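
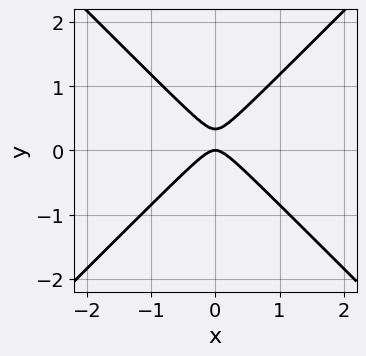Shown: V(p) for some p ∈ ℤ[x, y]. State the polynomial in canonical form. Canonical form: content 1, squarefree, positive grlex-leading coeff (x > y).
3*x^2 - 3*y^2 + y

(a) Degree: a generic line meets the curve in up to 2 points, so deg p = 2.
(b) Symmetries: mirror symmetry x ↦ −x ⇒ only even powers of x.
(c) From the axis intercepts and sections: it crosses the x-axis at the gridline x = 0; one y-axis crossing is at y = 0.
(d) These observations pin down the coefficients.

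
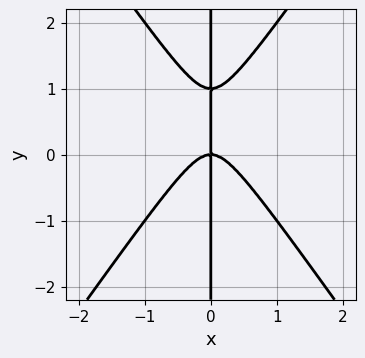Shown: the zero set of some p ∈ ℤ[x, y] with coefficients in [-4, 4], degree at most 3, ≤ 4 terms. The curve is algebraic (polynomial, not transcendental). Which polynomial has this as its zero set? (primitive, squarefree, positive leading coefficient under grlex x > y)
2*x^3 - x*y^2 + x*y

(a) Degree: the shape is more complex than any degree-2 curve, so deg p = 3.
(b) Against the integer gridlines: it crosses the x-axis at the gridline x = 0; the visible y-axis segment lies entirely on the curve.
(c) The integer polynomial consistent with all of this is the stated p.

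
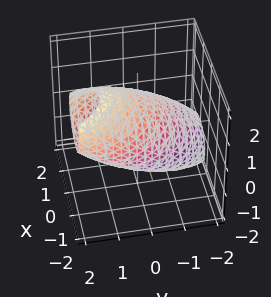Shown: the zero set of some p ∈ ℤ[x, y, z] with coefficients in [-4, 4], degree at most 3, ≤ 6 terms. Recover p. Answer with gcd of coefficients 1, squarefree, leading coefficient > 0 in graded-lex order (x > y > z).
2*x^2 + 2*x*y + 2*y^2 - 3*y*z + 2*z^2 - 3

(a) The degree is 2 — the shape is more complex than any degree-1 surface.
(b) Matching integer coefficients to the picture gives p.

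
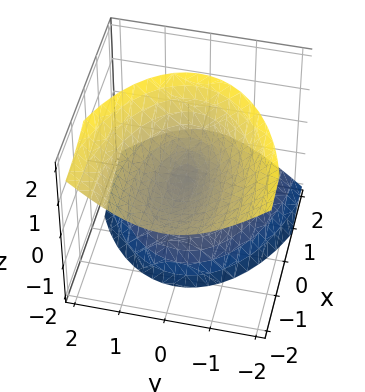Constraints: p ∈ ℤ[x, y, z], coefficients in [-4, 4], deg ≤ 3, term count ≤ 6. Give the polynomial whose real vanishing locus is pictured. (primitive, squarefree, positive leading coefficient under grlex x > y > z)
I count 2 distinct pieces. Treating them together as one polynomial.
deg p = 2. A generic line meets the surface in up to 2 points.
Reading off the gridlines: one x-axis crossing is at x = 0; one y-axis crossing is at y = 0; one z-axis crossing is at z = 0.
Together with the visible shape, these determine p as stated.

x^2 + 3*x*z + 3*y^2 - 2*z^2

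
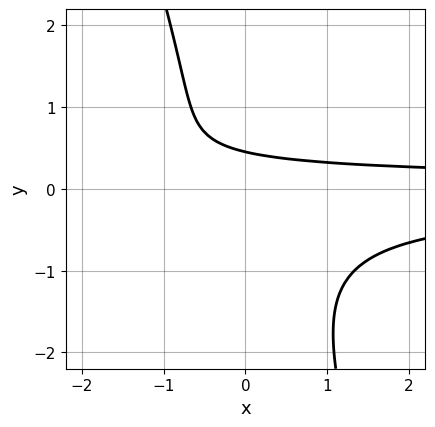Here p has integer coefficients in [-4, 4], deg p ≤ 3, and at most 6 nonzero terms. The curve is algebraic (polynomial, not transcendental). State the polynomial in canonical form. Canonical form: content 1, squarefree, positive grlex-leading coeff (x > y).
3*x*y^2 + y^3 + 2*y - 1

(a) The degree is 3 — a generic line meets the curve in up to 3 points.
(b) Reading off the gridlines: the curve avoids every integer x-axis point in the box.
(c) Assembling these constraints gives the stated polynomial.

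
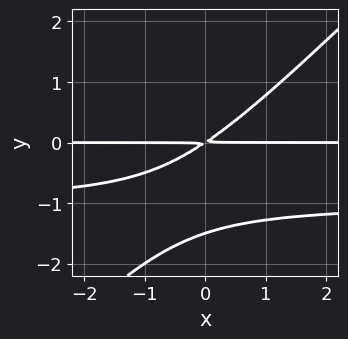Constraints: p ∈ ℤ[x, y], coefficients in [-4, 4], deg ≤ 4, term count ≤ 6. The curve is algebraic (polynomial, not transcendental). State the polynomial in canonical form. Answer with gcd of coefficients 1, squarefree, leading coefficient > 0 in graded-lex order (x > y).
First, the degree is 3 — a generic line meets the curve in up to 3 points.
Then, from the axis intercepts and sections: the visible x-axis segment lies entirely on the curve.
Finally, these observations pin down the coefficients.

2*x*y^2 - 2*y^3 + 2*x*y - 3*y^2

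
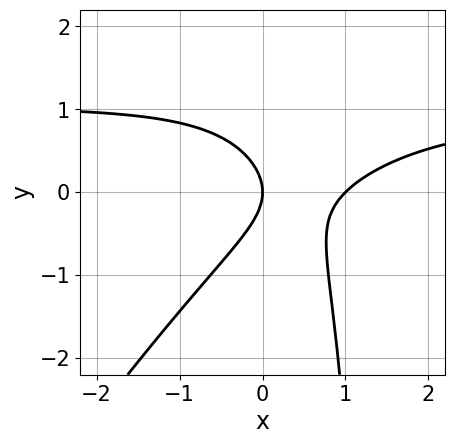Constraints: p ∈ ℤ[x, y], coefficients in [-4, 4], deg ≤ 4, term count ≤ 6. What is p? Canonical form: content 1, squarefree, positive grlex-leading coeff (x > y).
Degree: no degree-2 curve has this shape, so deg p = 3.
Against the integer gridlines: it meets the y-axis at y = 0 (among the integer gridlines); the x-axis gridline crossings are at x ∈ {0, 1}.
These observations pin down the coefficients.

3*x^2*y - 2*x*y^2 - 3*x^2 + 3*y^2 + 3*x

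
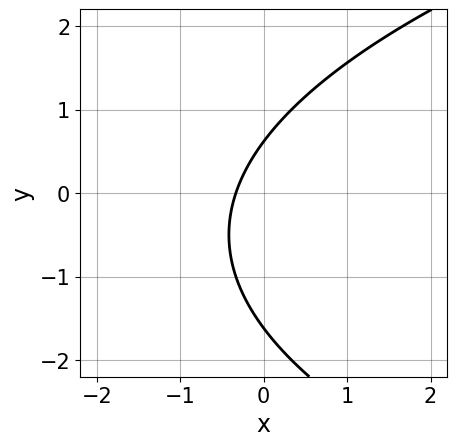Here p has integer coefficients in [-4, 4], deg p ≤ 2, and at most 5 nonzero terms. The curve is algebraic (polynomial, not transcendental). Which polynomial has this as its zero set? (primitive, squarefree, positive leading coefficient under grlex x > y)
First, degree: a generic line meets the curve in up to 2 points, so deg p = 2.
Finally, the integer polynomial consistent with all of this is the stated p.

y^2 - 3*x + y - 1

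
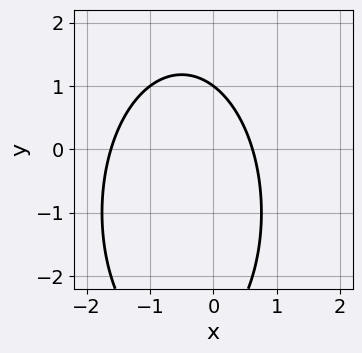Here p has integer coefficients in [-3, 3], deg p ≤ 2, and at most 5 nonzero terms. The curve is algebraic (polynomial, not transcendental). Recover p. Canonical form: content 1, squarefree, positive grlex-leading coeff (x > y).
3*x^2 + y^2 + 3*x + 2*y - 3

1. deg p = 2. The shape is more complex than any degree-1 curve.
2. Checking where it meets the axes: it crosses the y-axis at the gridline y = 1.
3. Putting this together gives p.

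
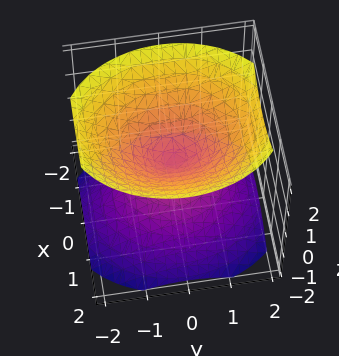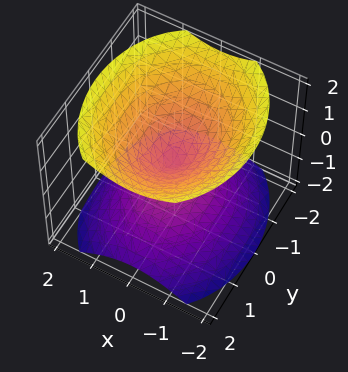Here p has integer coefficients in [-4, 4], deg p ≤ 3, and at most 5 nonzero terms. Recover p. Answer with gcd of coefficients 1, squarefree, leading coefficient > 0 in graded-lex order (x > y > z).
3*x^2 + 2*y^2 - 3*z^2

I count 2 distinct pieces. Treating them together as one polynomial.
Degree: a double cone through the origin; a quadric, so deg p = 2.
Symmetries: mirror symmetry x ↦ −x ⇒ only even powers of x; the z ↦ −z reflection is a symmetry, so z appears only in even powers; the y ↦ −y reflection is a symmetry, so y appears only in even powers.
From the visible intercepts: one z-axis crossing is at z = 0; one x-axis crossing is at x = 0; it crosses the y-axis at the gridline y = 0.
Solving for integer coefficients yields p as stated.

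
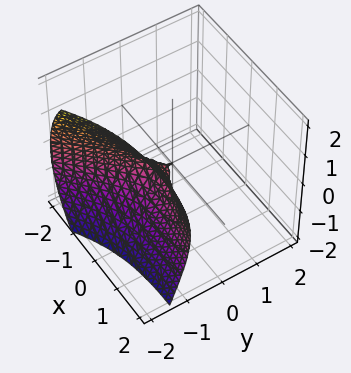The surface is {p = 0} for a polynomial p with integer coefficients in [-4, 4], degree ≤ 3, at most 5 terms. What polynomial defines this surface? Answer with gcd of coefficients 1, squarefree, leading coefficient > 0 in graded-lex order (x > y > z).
1. deg p = 3.
2. From the visible intercepts: it crosses the y-axis at the gridline y = 0; it meets the z-axis at z = 0 (among the integer gridlines).
3. Solving for integer coefficients yields p as stated.

2*x*y^2 - 2*y^3 - x^2 - 2*z^2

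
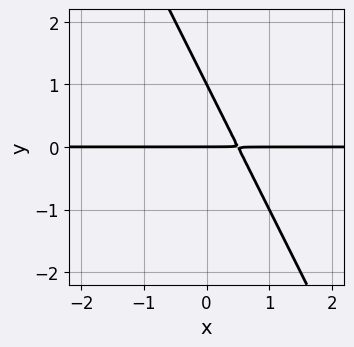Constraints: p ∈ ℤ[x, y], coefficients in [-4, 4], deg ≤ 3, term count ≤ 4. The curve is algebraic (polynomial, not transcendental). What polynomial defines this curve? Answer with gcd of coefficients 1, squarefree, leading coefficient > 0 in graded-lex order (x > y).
deg p = 2. A generic line meets the curve in up to 2 points.
From the visible intercepts: the y-axis gridline crossings are at y ∈ {0, 1}; the visible x-axis segment lies entirely on the curve.
These observations pin down the coefficients.

2*x*y + y^2 - y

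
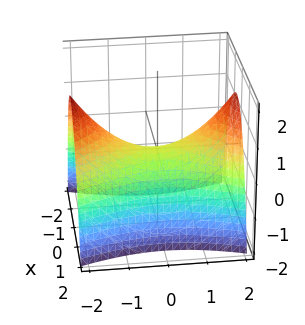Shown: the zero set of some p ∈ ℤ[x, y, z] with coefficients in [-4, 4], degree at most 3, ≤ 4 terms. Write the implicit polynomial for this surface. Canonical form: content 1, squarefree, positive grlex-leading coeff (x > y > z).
3*x^2 - y^2 + 3*z

The degree is 2 — a saddle surface; a quadric.
Symmetries: mirror symmetry y ↦ −y ⇒ only even powers of y; it's symmetric under x → −x, forcing even powers of x.
Observable constraints: it crosses the x-axis at the gridline x = 0; it crosses the y-axis at the gridline y = 0; it crosses the z-axis at the gridline z = 0.
These observations pin down the coefficients.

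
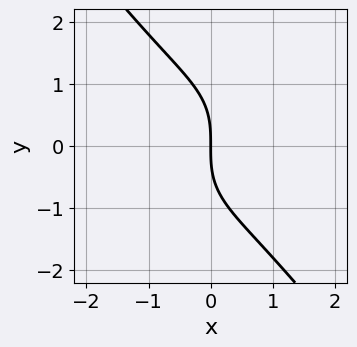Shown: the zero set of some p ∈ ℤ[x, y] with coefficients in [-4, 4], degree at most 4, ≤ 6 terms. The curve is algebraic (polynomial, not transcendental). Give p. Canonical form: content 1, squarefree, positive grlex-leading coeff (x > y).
x^3 - x^2*y + y^3 + 3*x

1. deg p = 3.
2. Observable constraints: it meets the y-axis at y = 0 (among the integer gridlines); it crosses the x-axis at the gridline x = 0.
3. The integer polynomial consistent with all of this is the stated p.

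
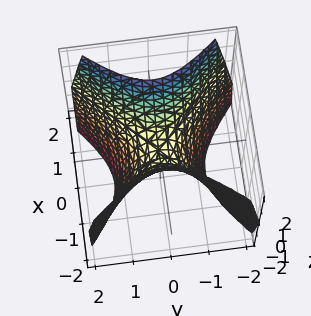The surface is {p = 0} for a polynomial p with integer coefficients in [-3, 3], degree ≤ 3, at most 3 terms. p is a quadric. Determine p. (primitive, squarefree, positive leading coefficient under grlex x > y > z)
3*x^2 - 3*y^2 - 2*z

First, deg p = 2. A hyperbolic paraboloid; a quadric.
Then, symmetries: mirror symmetry y ↦ −y ⇒ only even powers of y; it's symmetric under x → −x, forcing even powers of x.
Then, from the axis intercepts and sections: it meets the y-axis at y = 0 (among the integer gridlines); it crosses the z-axis at the gridline z = 0; it crosses the x-axis at the gridline x = 0.
Finally, the integer polynomial consistent with all of this is the stated p.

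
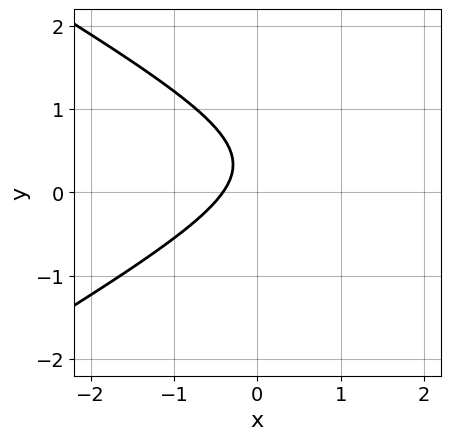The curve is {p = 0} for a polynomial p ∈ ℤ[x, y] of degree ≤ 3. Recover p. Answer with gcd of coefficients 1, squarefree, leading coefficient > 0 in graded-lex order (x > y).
x^2 - 3*y^2 - 2*x + 2*y - 1

1. deg p = 2. No degree-1 curve has this shape.
2. Checking where it meets the axes: no y-intercept at any integer in the box.
3. These observations pin down the coefficients.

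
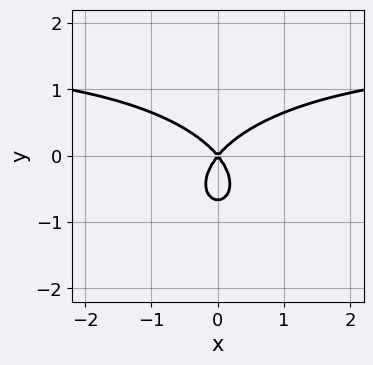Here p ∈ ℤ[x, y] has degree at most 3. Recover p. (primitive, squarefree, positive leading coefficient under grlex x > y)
1. deg p = 3. The shape is more complex than any degree-2 curve.
2. Symmetries: it's symmetric under x → −x, forcing even powers of x.
3. Observable constraints: it crosses the y-axis at the gridline y = 0; one x-axis crossing is at x = 0.
4. Solving for integer coefficients yields p as stated.

2*x^2*y + 3*y^3 - 3*x^2 + 2*y^2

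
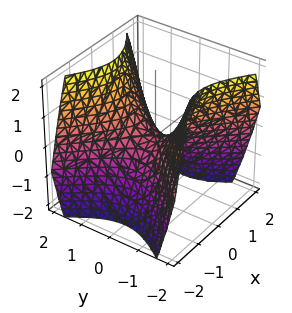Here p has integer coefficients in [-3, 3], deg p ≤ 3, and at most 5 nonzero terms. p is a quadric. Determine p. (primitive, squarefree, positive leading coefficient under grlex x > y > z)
First, deg p = 2.
Then, symmetries: it's symmetric under x → −x, forcing even powers of x; it's symmetric under y → −y, forcing even powers of y.
Next, checking where it meets the axes: it meets the y-axis at y = 0 (among the integer gridlines); it meets the z-axis at z = 0 (among the integer gridlines); it meets the x-axis at x = 0 (among the integer gridlines).
Finally, these observations pin down the coefficients.

x^2 - y^2 + z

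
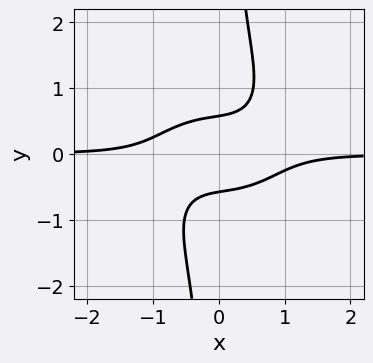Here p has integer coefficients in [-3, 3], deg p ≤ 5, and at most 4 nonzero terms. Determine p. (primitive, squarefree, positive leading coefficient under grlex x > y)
1. Degree: the shape is more complex than any degree-3 curve, so deg p = 4.
2. From the visible intercepts: it misses every integer gridline on the x-axis.
3. Together with the visible shape, these determine p as stated.

3*x^3*y + 3*x*y^3 - 3*y^2 + 1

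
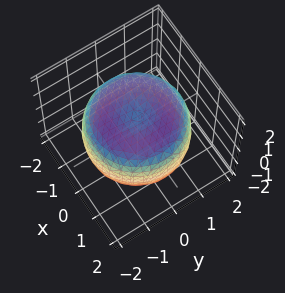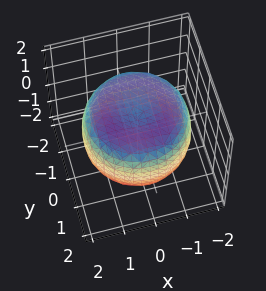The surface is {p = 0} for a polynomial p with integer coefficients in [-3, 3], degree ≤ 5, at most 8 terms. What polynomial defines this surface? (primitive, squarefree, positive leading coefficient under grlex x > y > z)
Degree: the shape is more complex than any degree-3 surface, so deg p = 4.
Symmetries: rotational symmetry about the z-axis ⇒ p depends on x, y only through x² + y².
Reading off the gridlines: a circular section at z = 1 has radius between 1 and 2; the z-axis gridline crossings are at z ∈ {-1, 1}.
Together with the visible shape, these determine p as stated.

x^4 + 2*x^2*y^2 + y^4 - 2*x^2 - 2*y^2 + 2*z^2 - 2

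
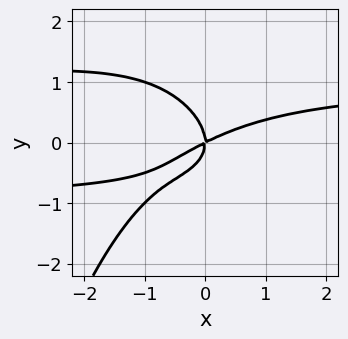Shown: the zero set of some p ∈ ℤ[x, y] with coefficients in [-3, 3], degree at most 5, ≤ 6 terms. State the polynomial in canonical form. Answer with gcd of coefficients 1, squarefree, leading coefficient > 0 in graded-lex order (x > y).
1. Degree: no degree-3 curve has this shape, so deg p = 4.
2. From the visible intercepts: it crosses the x-axis at the gridline x = 0; it meets the y-axis at y = 0 (among the integer gridlines).
3. Matching integer coefficients to the picture gives p.

x^2*y^2 + 2*y^3 - x^2 + 2*x*y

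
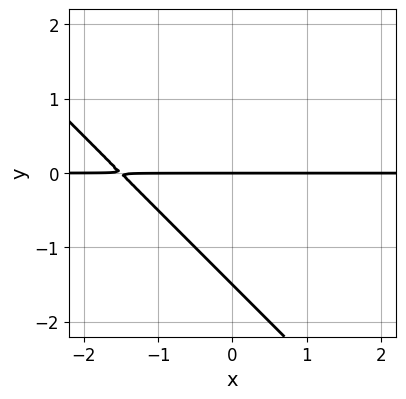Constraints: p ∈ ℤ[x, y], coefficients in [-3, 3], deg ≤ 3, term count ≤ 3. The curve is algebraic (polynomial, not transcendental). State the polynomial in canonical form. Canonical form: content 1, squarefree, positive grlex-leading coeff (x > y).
2*x*y + 2*y^2 + 3*y

Degree: no degree-1 curve has this shape, so deg p = 2.
Against the integer gridlines: one y-axis crossing is at y = 0; the visible x-axis segment lies entirely on the curve.
Putting this together gives p.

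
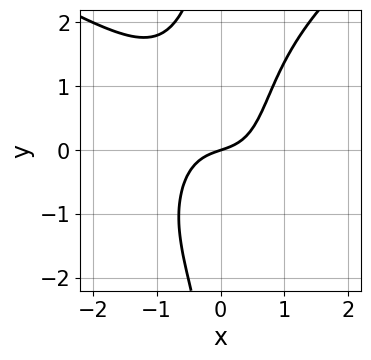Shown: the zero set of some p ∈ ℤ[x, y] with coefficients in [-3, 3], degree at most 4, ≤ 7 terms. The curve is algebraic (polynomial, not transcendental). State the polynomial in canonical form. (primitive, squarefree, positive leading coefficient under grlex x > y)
x*y^3 - 3*x^3 - 2*x^2*y - x + 3*y

deg p = 4. No degree-3 curve has this shape.
Checking where it meets the axes: it crosses the y-axis at the gridline y = 0; it meets the x-axis at x = 0 (among the integer gridlines).
These observations pin down the coefficients.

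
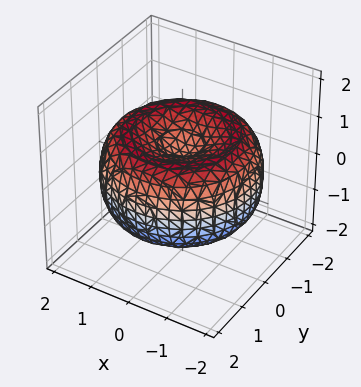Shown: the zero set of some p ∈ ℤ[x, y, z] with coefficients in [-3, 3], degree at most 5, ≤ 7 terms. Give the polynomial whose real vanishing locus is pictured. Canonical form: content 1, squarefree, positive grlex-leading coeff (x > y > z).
x^4 + 2*x^2*y^2 + y^4 - 3*x^2 - 3*y^2 + 3*z^2 - 1

(a) Degree: a generic line meets the surface in up to 4 points, so deg p = 4.
(b) Symmetry: the z-axis is an axis of rotation, so x and y enter only as x² + y².
(c) Reading off the gridlines: a circular section at z = 1 has radius exactly 1.
(d) Putting this together gives p.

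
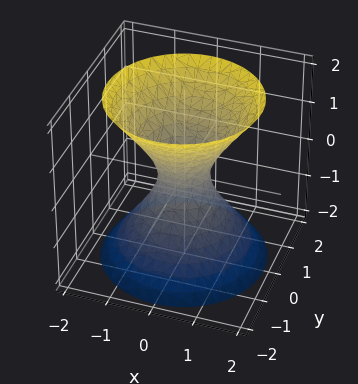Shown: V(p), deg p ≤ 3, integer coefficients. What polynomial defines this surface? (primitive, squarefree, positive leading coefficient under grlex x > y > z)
First, the degree is 2 — one connected sheet with a waist; a quadric.
Then, symmetries: every cross-section ⟂ z is a circle, so x, y appear only via x² + y²; it's symmetric under z → −z, forcing even powers of z.
Next, observable constraints: a circular section at z = -1 has radius exactly 1; it misses every integer gridline on the z-axis.
Finally, the integer polynomial consistent with all of this is the stated p.

3*x^2 + 3*y^2 - 2*z^2 - 1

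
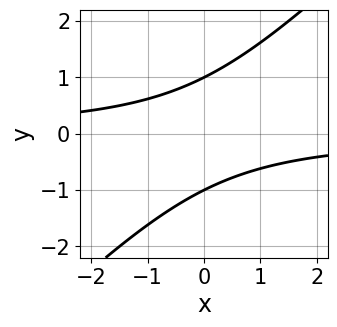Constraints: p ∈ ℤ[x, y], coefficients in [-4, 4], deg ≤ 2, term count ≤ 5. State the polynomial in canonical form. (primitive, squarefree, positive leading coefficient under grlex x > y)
x*y - y^2 + 1

First, degree: a generic line meets the curve in up to 2 points, so deg p = 2.
Then, reading off the gridlines: it misses every integer gridline on the x-axis; among the integer gridlines, it crosses the y-axis at y ∈ {-1, 1}.
Finally, fitting integer coefficients to these (and the overall shape) gives p.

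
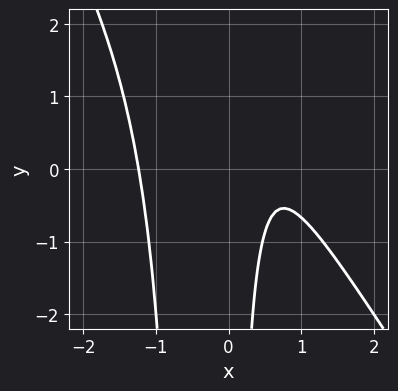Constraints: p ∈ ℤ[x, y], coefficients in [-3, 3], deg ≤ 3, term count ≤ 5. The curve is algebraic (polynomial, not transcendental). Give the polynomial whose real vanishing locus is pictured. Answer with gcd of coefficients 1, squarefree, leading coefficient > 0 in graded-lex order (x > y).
Degree: a generic line meets the curve in up to 3 points, so deg p = 3.
Reading off the gridlines: no y-intercept at any integer in the box.
Assembling these constraints gives the stated polynomial.

3*x^3 + 2*x^2*y + x*y - 3*x + 2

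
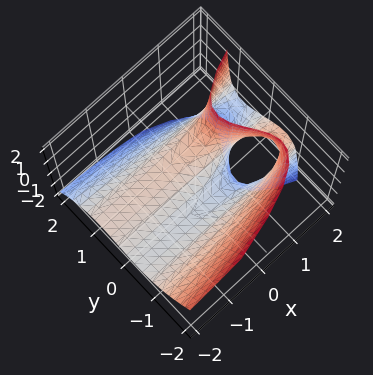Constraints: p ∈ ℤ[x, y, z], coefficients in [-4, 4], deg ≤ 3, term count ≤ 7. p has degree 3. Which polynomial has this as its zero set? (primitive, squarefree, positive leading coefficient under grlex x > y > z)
2*y^3 + y^2*z - 2*x*z - 2*y + 2*z

(a) deg p = 3. No degree-2 surface has this shape.
(b) Observable constraints: every point of the x-axis in the box is on the surface; the y-axis gridline crossings are at y ∈ {-1, 0, 1}.
(c) Assembling these constraints gives the stated polynomial.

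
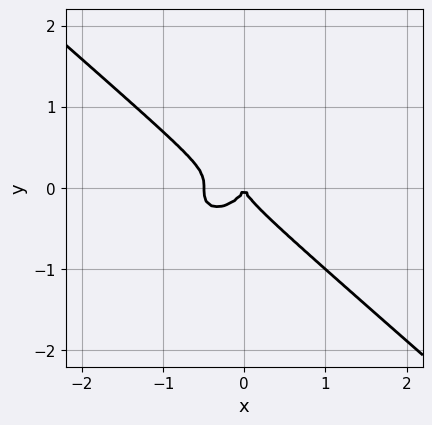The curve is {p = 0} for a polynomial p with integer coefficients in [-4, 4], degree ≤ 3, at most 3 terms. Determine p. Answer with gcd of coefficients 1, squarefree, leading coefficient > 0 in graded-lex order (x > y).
First, deg p = 3. The shape is more complex than any degree-2 curve.
Then, checking where it meets the axes: one x-axis crossing is at x = 0; it meets the y-axis at y = 0 (among the integer gridlines).
Finally, the integer polynomial consistent with all of this is the stated p.

2*x^3 + 3*y^3 + x^2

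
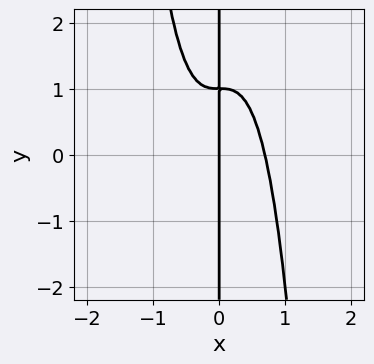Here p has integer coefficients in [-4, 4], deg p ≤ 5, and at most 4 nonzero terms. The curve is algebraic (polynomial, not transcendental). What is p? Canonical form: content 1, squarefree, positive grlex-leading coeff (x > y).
1. The degree is 4 — the shape is more complex than any degree-3 curve.
2. From the visible intercepts: one x-axis crossing is at x = 0; the visible y-axis segment lies entirely on the curve.
3. Fitting integer coefficients to these (and the overall shape) gives p.

3*x^4 + x*y - x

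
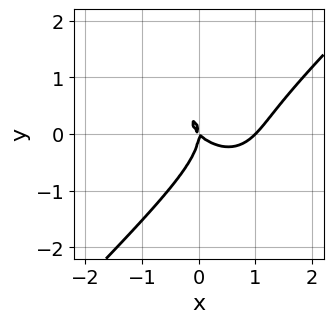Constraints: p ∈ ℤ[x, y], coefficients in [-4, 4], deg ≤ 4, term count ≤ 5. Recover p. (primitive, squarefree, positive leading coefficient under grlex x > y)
1. Degree: the shape is more complex than any degree-2 curve, so deg p = 3.
2. From the axis intercepts and sections: it crosses the y-axis at the gridline y = 0; the x-axis gridline crossings are at x ∈ {0, 1}.
3. The integer polynomial consistent with all of this is the stated p.

x^3 - y^3 - x^2 - x*y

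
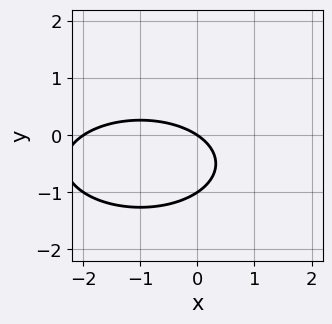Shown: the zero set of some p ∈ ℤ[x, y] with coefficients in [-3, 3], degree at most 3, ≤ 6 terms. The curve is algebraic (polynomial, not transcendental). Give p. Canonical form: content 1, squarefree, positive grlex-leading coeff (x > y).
First, deg p = 2.
Then, reading off the gridlines: the x-axis gridline crossings are at x ∈ {-2, 0}; among the integer gridlines, it crosses the y-axis at y ∈ {-1, 0}.
Finally, these observations pin down the coefficients.

x^2 + 3*y^2 + 2*x + 3*y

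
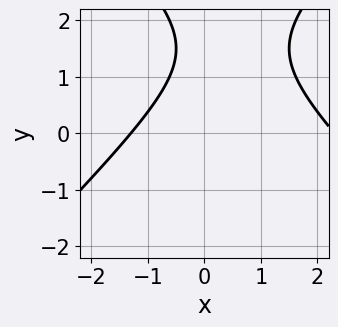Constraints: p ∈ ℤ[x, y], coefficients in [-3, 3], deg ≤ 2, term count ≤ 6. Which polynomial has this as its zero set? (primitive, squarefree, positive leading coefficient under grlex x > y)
x^2 - y^2 - x + 3*y - 3

(a) deg p = 2. No degree-1 curve has this shape.
(b) Observable constraints: it misses every integer gridline on the y-axis.
(c) Putting this together gives p.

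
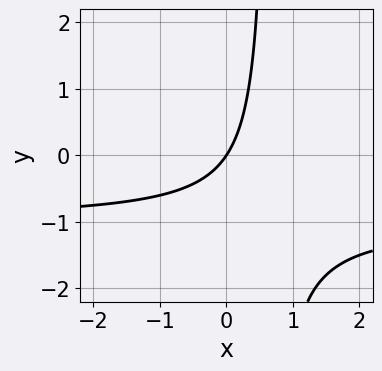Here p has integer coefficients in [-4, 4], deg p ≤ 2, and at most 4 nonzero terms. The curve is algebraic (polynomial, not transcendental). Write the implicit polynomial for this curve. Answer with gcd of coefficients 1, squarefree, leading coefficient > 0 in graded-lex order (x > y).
1. deg p = 2.
2. Checking where it meets the axes: one y-axis crossing is at y = 0; it crosses the x-axis at the gridline x = 0.
3. Assembling these constraints gives the stated polynomial.

3*x*y + 3*x - 2*y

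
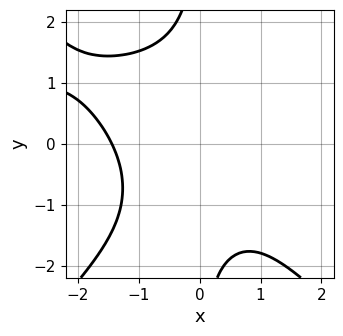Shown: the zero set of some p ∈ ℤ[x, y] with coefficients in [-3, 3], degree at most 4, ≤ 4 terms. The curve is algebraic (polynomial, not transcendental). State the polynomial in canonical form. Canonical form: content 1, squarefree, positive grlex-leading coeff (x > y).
(a) The degree is 4 — the shape is more complex than any degree-3 curve.
(b) From the axis intercepts and sections: no y-intercept at any integer in the box.
(c) Assembling these constraints gives the stated polynomial.

x^3*y - x*y^3 - x^3 - 3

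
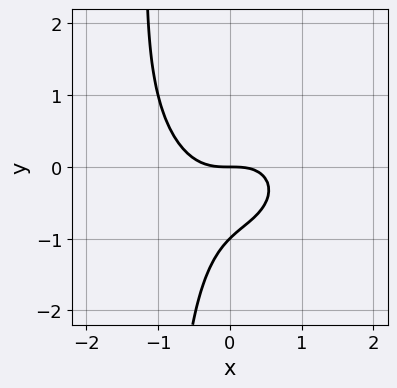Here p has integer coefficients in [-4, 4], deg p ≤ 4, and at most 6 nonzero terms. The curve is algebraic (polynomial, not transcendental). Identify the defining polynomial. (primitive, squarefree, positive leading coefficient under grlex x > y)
The degree is 3 — no degree-2 curve has this shape.
Reading off the gridlines: the y-axis gridline crossings are at y ∈ {-1, 0}; it meets the x-axis at x = 0 (among the integer gridlines).
Fitting integer coefficients to these (and the overall shape) gives p.

x^3 + x*y^2 + y^2 + y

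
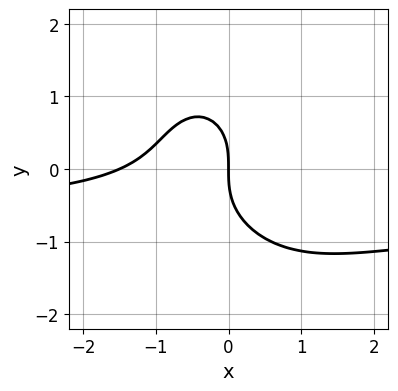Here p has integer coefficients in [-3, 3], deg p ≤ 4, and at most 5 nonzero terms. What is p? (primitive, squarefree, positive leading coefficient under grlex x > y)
3*x^2*y + x*y^2 + 2*y^3 + 2*x^2 + 3*x

(a) deg p = 3. A generic line meets the curve in up to 3 points.
(b) Observable constraints: one x-axis crossing is at x = 0; one y-axis crossing is at y = 0.
(c) Matching integer coefficients to the picture gives p.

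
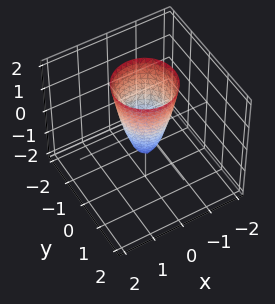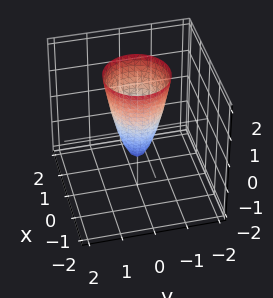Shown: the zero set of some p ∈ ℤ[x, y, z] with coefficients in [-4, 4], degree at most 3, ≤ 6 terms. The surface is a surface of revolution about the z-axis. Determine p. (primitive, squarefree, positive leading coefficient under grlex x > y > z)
3*x^2 + 3*y^2 - z - 1

First, the degree is 2 — no degree-1 surface has this shape.
Then, symmetries: the surface is invariant under rotation about z: p = q(x² + y², z).
Next, from the axis intercepts and sections: it meets the z-axis at z = -1 (among the integer gridlines); a circular section at z = 0 has radius between 0 and 1.
Finally, fitting integer coefficients to these (and the overall shape) gives p.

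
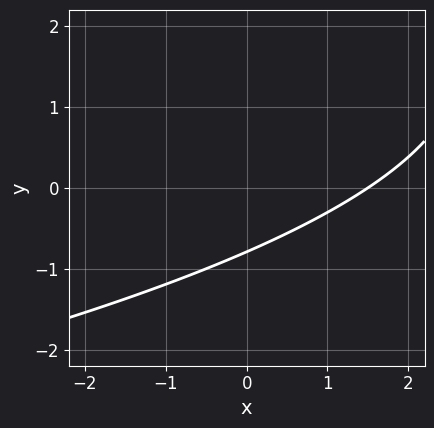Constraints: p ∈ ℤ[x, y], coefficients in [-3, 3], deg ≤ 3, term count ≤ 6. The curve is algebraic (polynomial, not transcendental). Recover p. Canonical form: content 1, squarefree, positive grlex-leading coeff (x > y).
y^2 + 2*x - 3*y - 3

Degree: a generic line meets the curve in up to 2 points, so deg p = 2.
The integer polynomial consistent with all of this is the stated p.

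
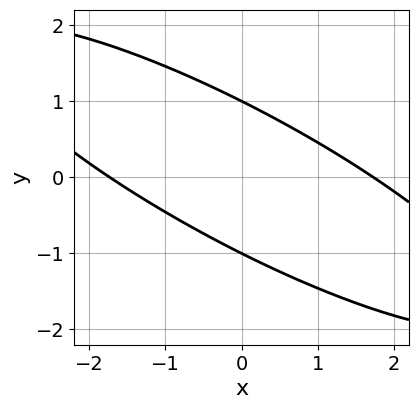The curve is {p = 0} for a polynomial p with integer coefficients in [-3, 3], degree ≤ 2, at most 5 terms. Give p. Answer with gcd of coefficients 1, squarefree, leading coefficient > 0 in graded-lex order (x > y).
x^2 + 3*x*y + 3*y^2 - 3

1. The degree is 2 — a generic line meets the curve in up to 2 points.
2. Observable constraints: the y-axis gridline crossings are at y ∈ {-1, 1}.
3. Solving for integer coefficients yields p as stated.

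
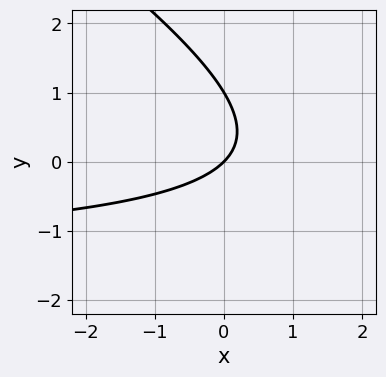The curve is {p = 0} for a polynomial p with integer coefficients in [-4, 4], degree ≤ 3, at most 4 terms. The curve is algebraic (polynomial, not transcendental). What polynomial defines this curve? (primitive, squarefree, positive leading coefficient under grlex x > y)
First, the degree is 2 — the shape is more complex than any degree-1 curve.
Next, against the integer gridlines: it meets the x-axis at x = 0 (among the integer gridlines); the y-axis gridline crossings are at y ∈ {0, 1}.
Finally, the integer polynomial consistent with all of this is the stated p.

2*x*y + 3*y^2 + 3*x - 3*y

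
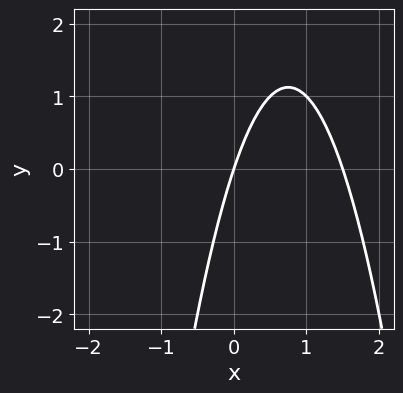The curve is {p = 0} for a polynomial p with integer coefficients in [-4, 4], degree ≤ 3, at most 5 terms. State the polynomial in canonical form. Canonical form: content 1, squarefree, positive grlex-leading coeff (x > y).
2*x^2 - 3*x + y

1. The degree is 2 — no degree-1 curve has this shape.
2. Reading off the gridlines: one y-axis crossing is at y = 0; one x-axis crossing is at x = 0.
3. Assembling these constraints gives the stated polynomial.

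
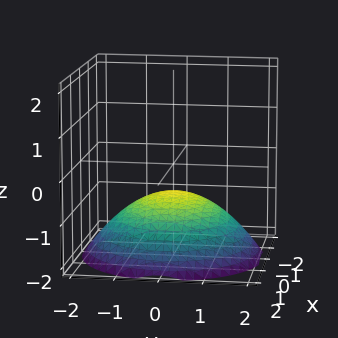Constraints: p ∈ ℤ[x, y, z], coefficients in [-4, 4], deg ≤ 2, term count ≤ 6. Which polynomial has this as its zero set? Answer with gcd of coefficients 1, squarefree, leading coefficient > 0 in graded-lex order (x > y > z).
x^2 + y^2 + 3*z + 2

(a) deg p = 2. The shape is more complex than any degree-1 surface.
(b) By symmetry, the z-axis is an axis of rotation, so x and y enter only as x² + y².
(c) From the visible intercepts: a circular section at z = -1 has radius exactly 1; the surface avoids every integer y-axis point in the box; the surface avoids every integer x-axis point in the box.
(d) Fitting integer coefficients to these (and the overall shape) gives p.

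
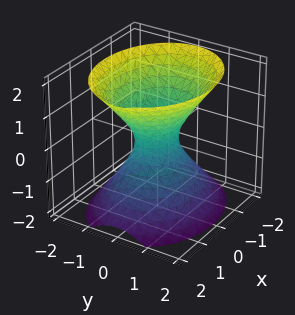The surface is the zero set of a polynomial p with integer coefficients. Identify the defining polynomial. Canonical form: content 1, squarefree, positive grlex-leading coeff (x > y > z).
2*x^2 + 3*y^2 - 2*z^2 - 1

deg p = 2. An hourglass — one-sheet hyperboloid; a quadric.
Symmetries: it's symmetric under y → −y, forcing even powers of y; it's symmetric under x → −x, forcing even powers of x; mirror symmetry z ↦ −z ⇒ only even powers of z.
From the visible intercepts: the surface avoids every integer z-axis point in the box.
Assembling these constraints gives the stated polynomial.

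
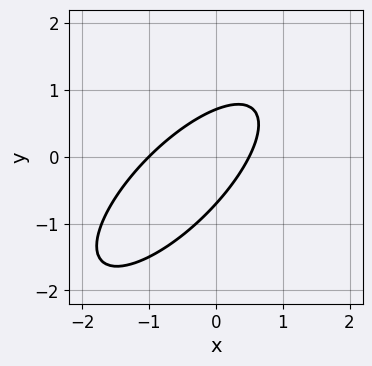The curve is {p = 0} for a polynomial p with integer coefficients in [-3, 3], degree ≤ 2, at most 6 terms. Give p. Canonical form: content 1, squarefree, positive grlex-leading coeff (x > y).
2*x^2 - 3*x*y + 2*y^2 + x - 1

(a) The degree is 2 — no degree-1 curve has this shape.
(b) Reading off the gridlines: one x-axis crossing is at x = -1.
(c) Solving for integer coefficients yields p as stated.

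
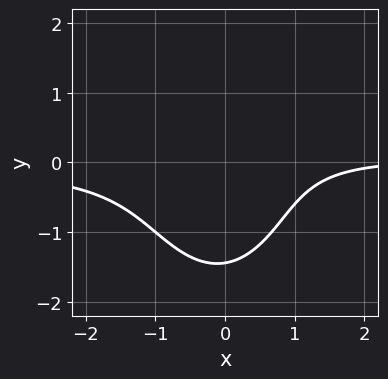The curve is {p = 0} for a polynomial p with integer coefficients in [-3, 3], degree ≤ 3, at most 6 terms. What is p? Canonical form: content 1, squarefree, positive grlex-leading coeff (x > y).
First, degree: a generic line meets the curve in up to 3 points, so deg p = 3.
Then, against the integer gridlines: it misses every integer gridline on the x-axis.
Finally, the integer polynomial consistent with all of this is the stated p.

3*x^2*y + y^3 - x + 3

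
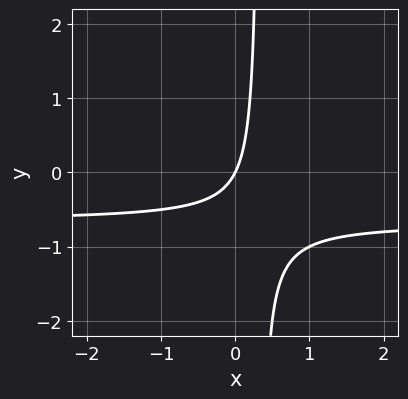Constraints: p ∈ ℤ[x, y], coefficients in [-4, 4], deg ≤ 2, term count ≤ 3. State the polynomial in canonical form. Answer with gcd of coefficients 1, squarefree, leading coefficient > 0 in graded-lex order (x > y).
1. The degree is 2 — a generic line meets the curve in up to 2 points.
2. From the visible intercepts: it crosses the x-axis at the gridline x = 0; it crosses the y-axis at the gridline y = 0.
3. Putting this together gives p.

3*x*y + 2*x - y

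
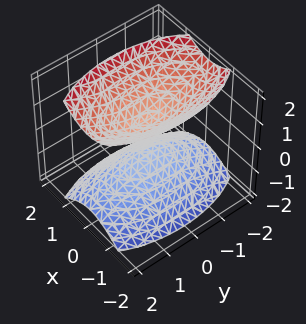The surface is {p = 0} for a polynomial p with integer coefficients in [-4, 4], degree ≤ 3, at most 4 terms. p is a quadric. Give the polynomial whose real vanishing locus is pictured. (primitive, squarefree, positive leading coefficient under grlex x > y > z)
First, I count 2 distinct pieces. Treating them together as one polynomial.
Next, deg p = 2. Two sheets facing apart; a quadric.
Next, symmetries: the y ↦ −y reflection is a symmetry, so y appears only in even powers; mirror symmetry z ↦ −z ⇒ only even powers of z; mirror symmetry x ↦ −x ⇒ only even powers of x.
Next, reading off the gridlines: the surface avoids every integer y-axis point in the box; no x-intercept at any integer in the box.
Finally, putting this together gives p.

3*x^2 + y^2 - 2*z^2 + 1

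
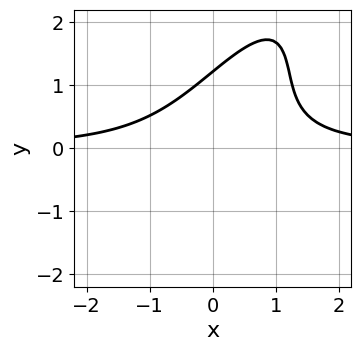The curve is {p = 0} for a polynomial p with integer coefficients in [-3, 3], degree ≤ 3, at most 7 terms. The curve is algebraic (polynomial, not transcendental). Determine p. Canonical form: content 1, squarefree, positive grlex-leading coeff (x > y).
1. The degree is 3 — no degree-2 curve has this shape.
2. From the visible intercepts: it misses every integer gridline on the x-axis.
3. Together with the visible shape, these determine p as stated.

3*x^2*y - 3*x*y^2 + y^3 + y - 3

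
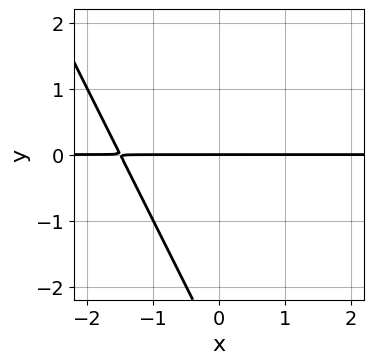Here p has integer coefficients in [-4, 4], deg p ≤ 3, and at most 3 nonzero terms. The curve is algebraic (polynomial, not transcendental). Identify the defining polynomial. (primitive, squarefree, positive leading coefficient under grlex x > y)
1. The degree is 2 — a generic line meets the curve in up to 2 points.
2. Observable constraints: it crosses the y-axis at the gridline y = 0; the visible x-axis segment lies entirely on the curve.
3. These observations pin down the coefficients.

2*x*y + y^2 + 3*y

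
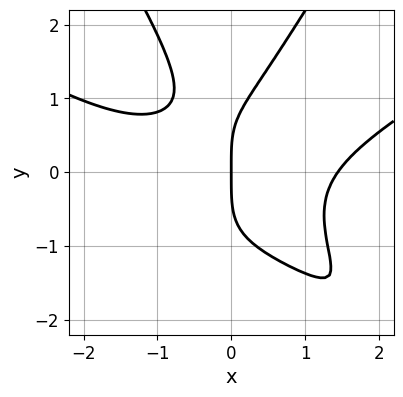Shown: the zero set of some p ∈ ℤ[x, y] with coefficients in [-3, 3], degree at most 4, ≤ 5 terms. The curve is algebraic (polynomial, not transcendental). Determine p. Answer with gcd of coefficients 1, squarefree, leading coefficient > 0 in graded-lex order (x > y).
x^4 - 3*x^2*y^2 + y^4 - 3*x^2*y - 3*x

1. deg p = 4.
2. Observable constraints: it meets the y-axis at y = 0 (among the integer gridlines); it crosses the x-axis at the gridline x = 0.
3. The integer polynomial consistent with all of this is the stated p.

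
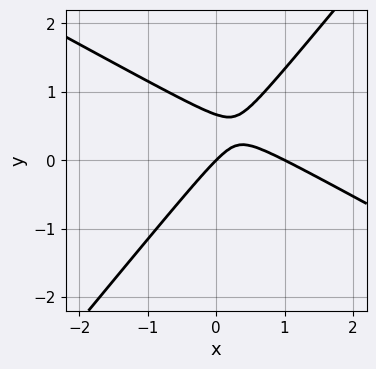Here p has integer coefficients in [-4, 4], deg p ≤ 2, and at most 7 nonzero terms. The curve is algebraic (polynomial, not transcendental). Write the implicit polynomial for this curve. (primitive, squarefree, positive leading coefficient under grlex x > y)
First, the degree is 2 — the shape is more complex than any degree-1 curve.
Then, reading off the gridlines: it meets the y-axis at y = 0 (among the integer gridlines); among the integer gridlines, it crosses the x-axis at x ∈ {0, 1}.
Finally, fitting integer coefficients to these (and the overall shape) gives p.

2*x^2 + 2*x*y - 3*y^2 - 2*x + 2*y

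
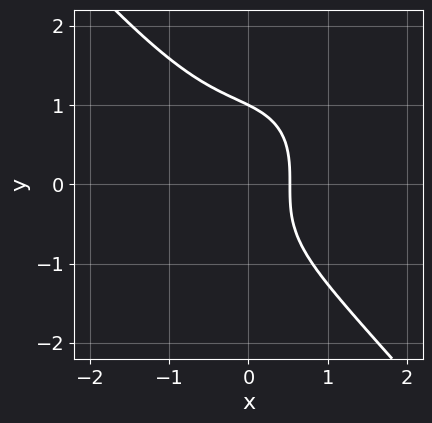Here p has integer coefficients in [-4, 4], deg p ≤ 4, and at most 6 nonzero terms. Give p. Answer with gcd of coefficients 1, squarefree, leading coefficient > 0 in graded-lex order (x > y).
(a) deg p = 3. The shape is more complex than any degree-2 curve.
(b) Reading off the gridlines: it crosses the y-axis at the gridline y = 1.
(c) Fitting integer coefficients to these (and the overall shape) gives p.

3*x^3 + 2*y^3 + 3*x - 2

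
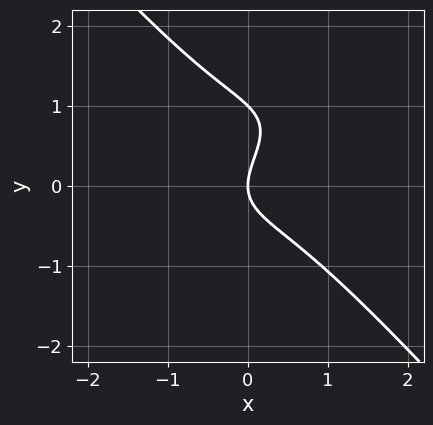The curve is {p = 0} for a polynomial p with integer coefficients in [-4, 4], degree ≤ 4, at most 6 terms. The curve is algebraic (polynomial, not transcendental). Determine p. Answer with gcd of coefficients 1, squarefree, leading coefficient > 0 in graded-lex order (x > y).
2*x^3 - 2*x^2*y + 3*y^3 - 3*y^2 + 3*x

First, degree: no degree-2 curve has this shape, so deg p = 3.
Next, against the integer gridlines: the y-axis gridline crossings are at y ∈ {0, 1}; one x-axis crossing is at x = 0.
Finally, putting this together gives p.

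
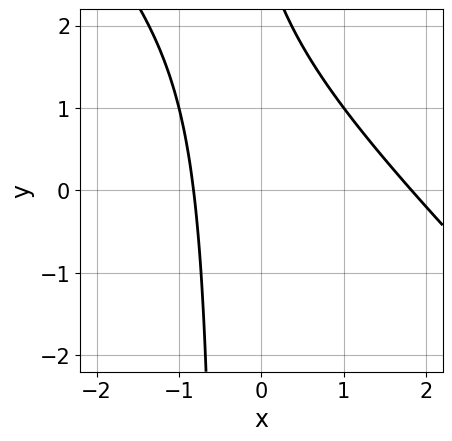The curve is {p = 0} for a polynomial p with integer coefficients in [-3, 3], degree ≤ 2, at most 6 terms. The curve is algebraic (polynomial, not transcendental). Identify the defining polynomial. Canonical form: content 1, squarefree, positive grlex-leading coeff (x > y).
2*x^2 + 2*x*y - 2*x + y - 3

(a) The degree is 2 — a generic line meets the curve in up to 2 points.
(b) Observable constraints: no y-intercept at any integer in the box.
(c) These observations pin down the coefficients.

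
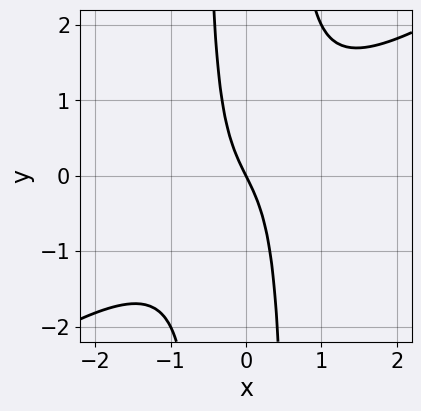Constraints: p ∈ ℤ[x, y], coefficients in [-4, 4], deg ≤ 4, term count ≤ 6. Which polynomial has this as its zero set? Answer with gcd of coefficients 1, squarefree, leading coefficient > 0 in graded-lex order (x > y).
1. Degree: the shape is more complex than any degree-2 curve, so deg p = 3.
2. Observable constraints: it meets the x-axis at x = 0 (among the integer gridlines); it meets the y-axis at y = 0 (among the integer gridlines).
3. These observations pin down the coefficients.

2*x^3 - 3*x^2*y + 2*x + y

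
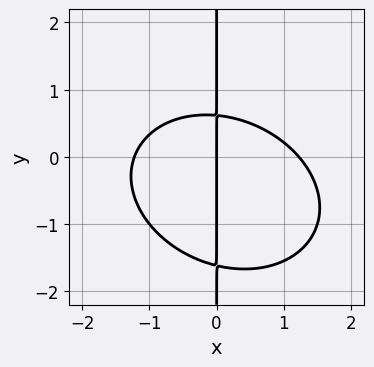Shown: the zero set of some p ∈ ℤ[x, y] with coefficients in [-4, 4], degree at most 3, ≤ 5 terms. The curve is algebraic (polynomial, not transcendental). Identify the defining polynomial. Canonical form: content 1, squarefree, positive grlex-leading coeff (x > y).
1. deg p = 3. No degree-2 curve has this shape.
2. Against the integer gridlines: the visible y-axis segment lies entirely on the curve; it meets the x-axis at x = 0 (among the integer gridlines).
3. Fitting integer coefficients to these (and the overall shape) gives p.

2*x^3 + x^2*y + 3*x*y^2 + 3*x*y - 3*x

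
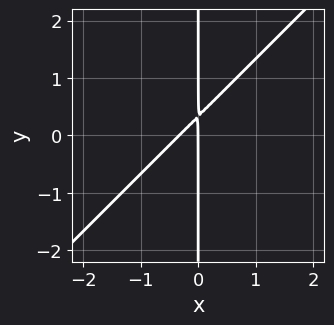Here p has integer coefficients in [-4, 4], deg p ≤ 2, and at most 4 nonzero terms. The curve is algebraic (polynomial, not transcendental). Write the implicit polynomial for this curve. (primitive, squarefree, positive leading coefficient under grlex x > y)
First, degree: a generic line meets the curve in up to 2 points, so deg p = 2.
Next, from the axis intercepts and sections: every point of the y-axis in the box is on the curve; it meets the x-axis at x = 0 (among the integer gridlines).
Finally, the integer polynomial consistent with all of this is the stated p.

3*x^2 - 3*x*y + x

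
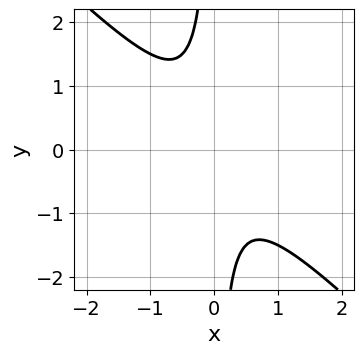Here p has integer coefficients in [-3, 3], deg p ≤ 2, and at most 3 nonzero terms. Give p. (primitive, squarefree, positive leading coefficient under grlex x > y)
First, degree: no degree-1 curve has this shape, so deg p = 2.
Then, checking where it meets the axes: it misses every integer gridline on the y-axis; it misses every integer gridline on the x-axis.
Finally, fitting integer coefficients to these (and the overall shape) gives p.

2*x^2 + 2*x*y + 1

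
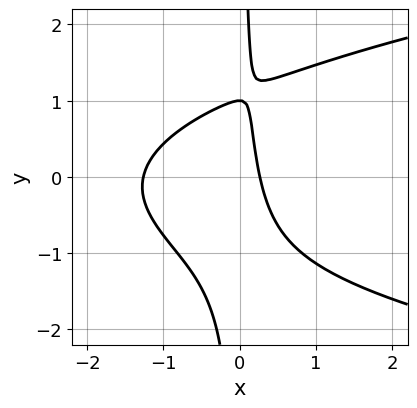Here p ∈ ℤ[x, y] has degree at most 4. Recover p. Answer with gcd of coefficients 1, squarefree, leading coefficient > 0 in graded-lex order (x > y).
First, the degree is 3 — no degree-2 curve has this shape.
Next, observable constraints: it crosses the y-axis at the gridline y = 1.
Finally, together with the visible shape, these determine p as stated.

3*x*y^2 - 3*x^2 - 3*x - y + 1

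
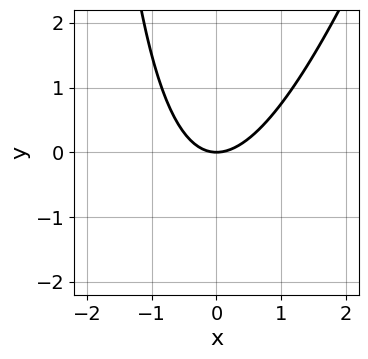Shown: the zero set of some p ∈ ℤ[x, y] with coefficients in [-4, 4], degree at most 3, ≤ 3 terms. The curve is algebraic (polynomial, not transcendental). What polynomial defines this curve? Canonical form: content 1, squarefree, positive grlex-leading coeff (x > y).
(a) deg p = 2. No degree-1 curve has this shape.
(b) Against the integer gridlines: it meets the y-axis at y = 0 (among the integer gridlines); it crosses the x-axis at the gridline x = 0.
(c) These observations pin down the coefficients.

3*x^2 - x*y - 3*y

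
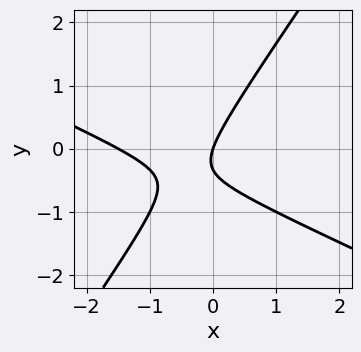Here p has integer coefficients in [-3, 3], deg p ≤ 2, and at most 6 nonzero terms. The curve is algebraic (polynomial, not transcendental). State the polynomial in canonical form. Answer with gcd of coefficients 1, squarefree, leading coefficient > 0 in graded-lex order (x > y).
2*x^2 + 3*x*y - 3*y^2 + 3*x - y

1. The degree is 2 — a generic line meets the curve in up to 2 points.
2. Checking where it meets the axes: it crosses the y-axis at the gridline y = 0; it crosses the x-axis at the gridline x = 0.
3. Matching integer coefficients to the picture gives p.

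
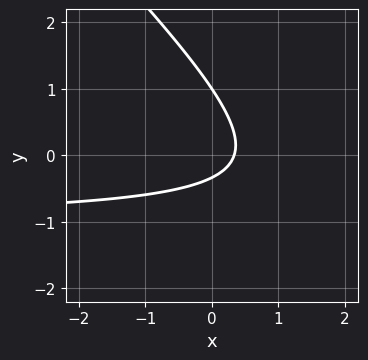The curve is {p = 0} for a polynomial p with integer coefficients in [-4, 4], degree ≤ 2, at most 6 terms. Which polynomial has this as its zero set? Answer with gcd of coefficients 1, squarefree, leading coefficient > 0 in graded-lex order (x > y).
3*x*y + 3*y^2 + 3*x - 2*y - 1

deg p = 2. The shape is more complex than any degree-1 curve.
Checking where it meets the axes: one y-axis crossing is at y = 1.
Together with the visible shape, these determine p as stated.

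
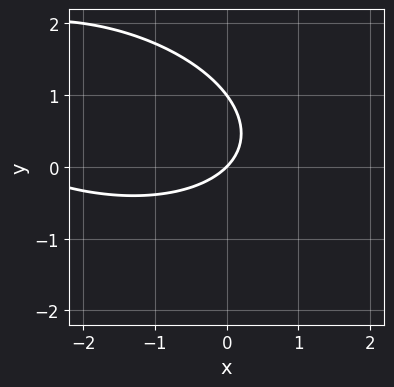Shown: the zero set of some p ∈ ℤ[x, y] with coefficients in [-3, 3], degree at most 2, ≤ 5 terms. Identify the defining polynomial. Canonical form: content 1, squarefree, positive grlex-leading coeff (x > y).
1. The degree is 2 — the shape is more complex than any degree-1 curve.
2. Observable constraints: one x-axis crossing is at x = 0; among the integer gridlines, it crosses the y-axis at y ∈ {0, 1}.
3. Assembling these constraints gives the stated polynomial.

x^2 + x*y + 3*y^2 + 3*x - 3*y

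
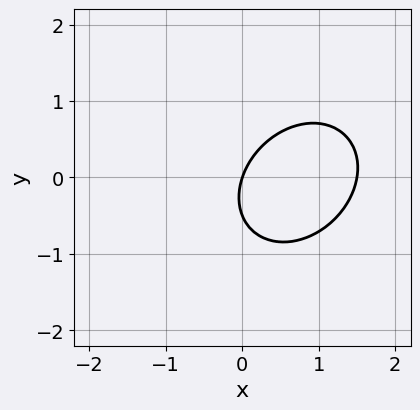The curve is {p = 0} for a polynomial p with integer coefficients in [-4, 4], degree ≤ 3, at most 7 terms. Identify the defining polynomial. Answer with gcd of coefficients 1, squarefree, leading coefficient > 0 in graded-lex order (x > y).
First, degree: the shape is more complex than any degree-1 curve, so deg p = 2.
Next, from the visible intercepts: it meets the y-axis at y = 0 (among the integer gridlines); it meets the x-axis at x = 0 (among the integer gridlines).
Finally, fitting integer coefficients to these (and the overall shape) gives p.

2*x^2 - x*y + 2*y^2 - 3*x + y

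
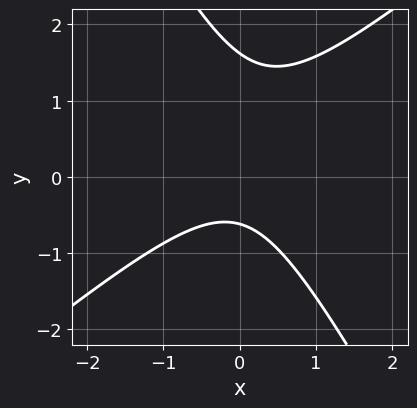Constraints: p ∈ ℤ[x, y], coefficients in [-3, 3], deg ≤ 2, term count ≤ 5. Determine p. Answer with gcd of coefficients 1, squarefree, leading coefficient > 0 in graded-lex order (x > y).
3*x^2 - 2*x*y - 2*y^2 + 2*y + 2

1. The degree is 2 — a generic line meets the curve in up to 2 points.
2. Observable constraints: no x-intercept at any integer in the box.
3. Matching integer coefficients to the picture gives p.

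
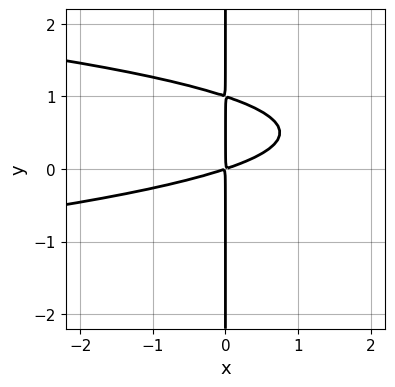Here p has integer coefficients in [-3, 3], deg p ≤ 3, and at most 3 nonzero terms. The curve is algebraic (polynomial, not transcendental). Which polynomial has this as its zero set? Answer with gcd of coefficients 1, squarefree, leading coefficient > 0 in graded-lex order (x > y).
3*x*y^2 + x^2 - 3*x*y

(a) Degree: the shape is more complex than any degree-2 curve, so deg p = 3.
(b) Observable constraints: every point of the y-axis in the box is on the curve.
(c) Together with the visible shape, these determine p as stated.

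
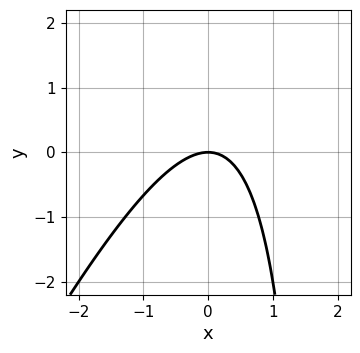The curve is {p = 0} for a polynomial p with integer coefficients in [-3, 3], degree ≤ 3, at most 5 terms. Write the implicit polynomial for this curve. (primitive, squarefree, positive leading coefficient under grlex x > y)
(a) The degree is 2 — no degree-1 curve has this shape.
(b) From the visible intercepts: one y-axis crossing is at y = 0; one x-axis crossing is at x = 0.
(c) Putting this together gives p.

2*x^2 - x*y + 2*y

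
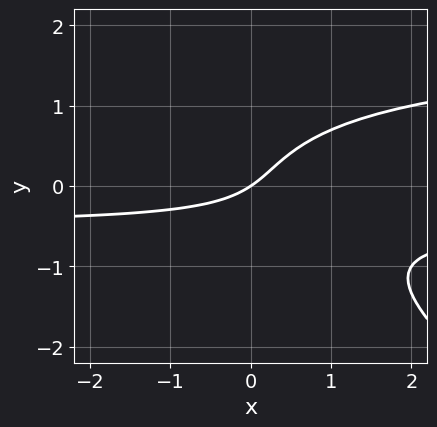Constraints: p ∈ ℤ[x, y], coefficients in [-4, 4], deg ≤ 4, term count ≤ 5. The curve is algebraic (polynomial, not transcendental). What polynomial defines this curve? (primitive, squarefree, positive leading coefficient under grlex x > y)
(a) deg p = 3. No degree-2 curve has this shape.
(b) From the axis intercepts and sections: it crosses the x-axis at the gridline x = 0; it meets the y-axis at y = 0 (among the integer gridlines).
(c) These observations pin down the coefficients.

2*x*y^2 + 3*y^3 - 3*x*y - 2*x + 3*y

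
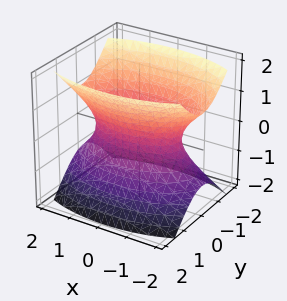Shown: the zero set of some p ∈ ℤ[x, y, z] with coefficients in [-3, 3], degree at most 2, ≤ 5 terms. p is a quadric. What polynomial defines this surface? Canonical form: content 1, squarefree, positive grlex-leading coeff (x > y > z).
x^2 + 3*y^2 - 2*z^2 - 2

(a) The degree is 2 — one connected sheet with a waist; a quadric.
(b) Symmetries: it's symmetric under x → −x, forcing even powers of x; it's symmetric under z → −z, forcing even powers of z; the y ↦ −y reflection is a symmetry, so y appears only in even powers.
(c) Checking where it meets the axes: it misses every integer gridline on the z-axis.
(d) These observations pin down the coefficients.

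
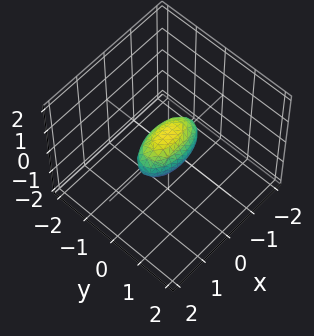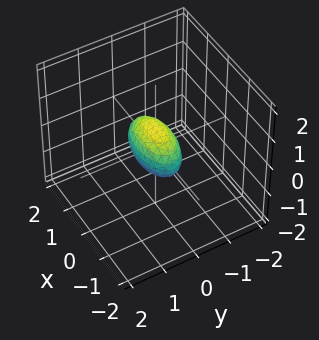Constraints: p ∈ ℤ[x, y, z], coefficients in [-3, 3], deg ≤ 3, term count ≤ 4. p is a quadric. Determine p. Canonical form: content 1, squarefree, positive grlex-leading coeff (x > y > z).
(a) The degree is 2 — bounded and convex; a quadric.
(b) Symmetries: the x ↦ −x reflection is a symmetry, so x appears only in even powers; the y ↦ −y reflection is a symmetry, so y appears only in even powers; mirror symmetry z ↦ −z ⇒ only even powers of z.
(c) Reading off the gridlines: the x-axis gridline crossings are at x ∈ {-1, 1}.
(d) The integer polynomial consistent with all of this is the stated p.

x^2 + 3*y^2 + 2*z^2 - 1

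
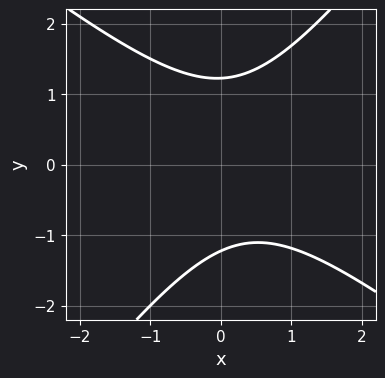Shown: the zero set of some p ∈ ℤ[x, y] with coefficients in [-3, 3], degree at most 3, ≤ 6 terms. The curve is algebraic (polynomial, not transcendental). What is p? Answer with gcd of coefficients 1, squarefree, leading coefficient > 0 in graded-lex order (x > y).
2*x^2 + x*y - 2*y^2 - x + 3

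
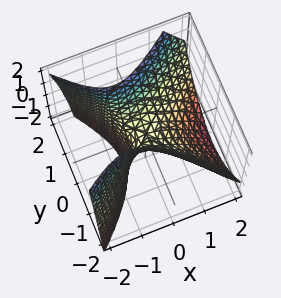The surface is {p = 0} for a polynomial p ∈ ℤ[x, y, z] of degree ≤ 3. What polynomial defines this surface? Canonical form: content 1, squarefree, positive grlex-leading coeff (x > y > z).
The degree is 2 — a generic line meets the surface in up to 2 points.
From the visible intercepts: one y-axis crossing is at y = 0; it meets the x-axis at x = 0 (among the integer gridlines); it crosses the z-axis at the gridline z = 0.
Together with the visible shape, these determine p as stated.

3*x^2 - x*y + 2*x*z - 3*y^2 + 2*z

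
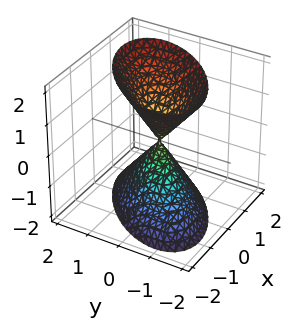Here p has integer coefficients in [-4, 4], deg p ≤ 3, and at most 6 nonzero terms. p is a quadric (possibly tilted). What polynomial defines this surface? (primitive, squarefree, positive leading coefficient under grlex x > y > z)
The picture has 2 separate pieces.
deg p = 2.
Reading off the gridlines: it meets the z-axis at z = 0 (among the integer gridlines); it meets the y-axis at y = 0 (among the integer gridlines); it meets the x-axis at x = 0 (among the integer gridlines).
These observations pin down the coefficients.

2*x^2 - 2*x*y + 2*y^2 - z^2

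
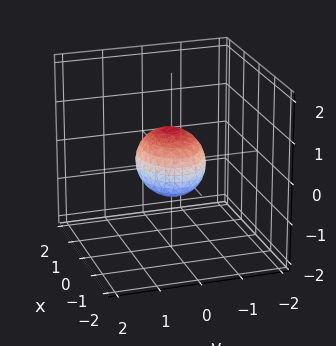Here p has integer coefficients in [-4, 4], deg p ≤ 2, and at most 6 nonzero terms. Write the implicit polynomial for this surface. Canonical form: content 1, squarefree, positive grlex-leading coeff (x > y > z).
deg p = 2.
Symmetries: mirror symmetry y ↦ −y ⇒ only even powers of y; the x ↦ −x reflection is a symmetry, so x appears only in even powers; mirror symmetry z ↦ −z ⇒ only even powers of z.
From the visible intercepts: among the integer gridlines, it crosses the x-axis at x ∈ {-1, 1}.
Matching integer coefficients to the picture gives p.

2*x^2 + 3*y^2 + 3*z^2 - 2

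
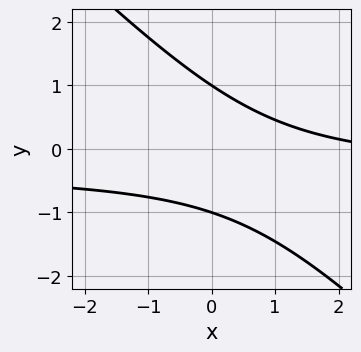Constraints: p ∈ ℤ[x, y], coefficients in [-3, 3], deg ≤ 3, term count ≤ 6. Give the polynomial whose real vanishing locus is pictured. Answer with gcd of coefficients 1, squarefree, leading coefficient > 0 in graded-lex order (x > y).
The degree is 2 — the shape is more complex than any degree-1 curve.
Reading off the gridlines: among the integer gridlines, it crosses the y-axis at y ∈ {-1, 1}; it misses every integer gridline on the x-axis.
Solving for integer coefficients yields p as stated.

3*x*y + 3*y^2 + x - 3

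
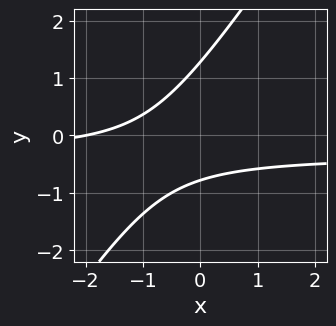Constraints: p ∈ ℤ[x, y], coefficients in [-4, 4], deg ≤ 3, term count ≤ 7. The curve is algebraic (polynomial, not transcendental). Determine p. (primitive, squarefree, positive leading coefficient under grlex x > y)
3*x*y - 2*y^2 + x + y + 2

(a) Degree: the shape is more complex than any degree-1 curve, so deg p = 2.
(b) From the visible intercepts: one x-axis crossing is at x = -2.
(c) Assembling these constraints gives the stated polynomial.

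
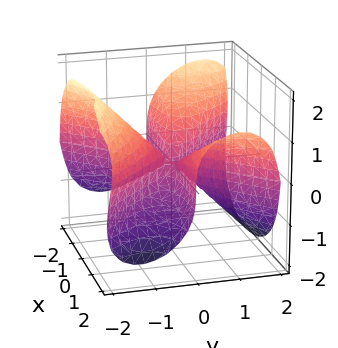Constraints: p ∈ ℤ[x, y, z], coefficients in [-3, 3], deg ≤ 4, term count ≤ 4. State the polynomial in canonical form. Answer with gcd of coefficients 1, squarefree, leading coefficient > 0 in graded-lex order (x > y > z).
3*x^2*y - x*y*z - 3*y^3 - 3*z^3

(a) deg p = 3. The shape is more complex than any degree-2 surface.
(b) Checking where it meets the axes: it crosses the y-axis at the gridline y = 0; every point of the x-axis in the box is on the surface.
(c) The integer polynomial consistent with all of this is the stated p.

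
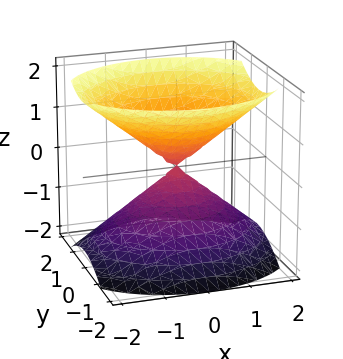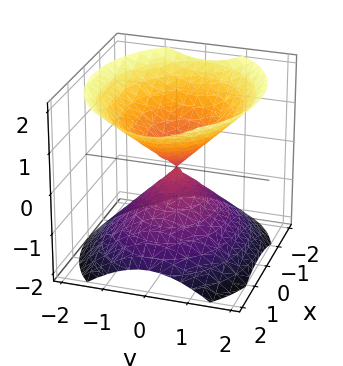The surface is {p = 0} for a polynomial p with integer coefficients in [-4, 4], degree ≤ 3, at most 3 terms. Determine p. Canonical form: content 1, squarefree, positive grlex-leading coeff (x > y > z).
First, I count 2 distinct pieces. They look like related sheets of one shape, so recover p as a whole.
Then, the degree is 2 — two nappes meeting at a single point; a quadric.
Next, symmetries: it's symmetric under x → −x, forcing even powers of x; it's symmetric under z → −z, forcing even powers of z; the y ↦ −y reflection is a symmetry, so y appears only in even powers.
Next, against the integer gridlines: it meets the x-axis at x = 0 (among the integer gridlines); it crosses the y-axis at the gridline y = 0.
Finally, matching integer coefficients to the picture gives p.

2*x^2 + 3*y^2 - 3*z^2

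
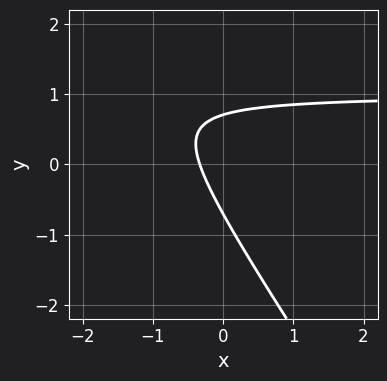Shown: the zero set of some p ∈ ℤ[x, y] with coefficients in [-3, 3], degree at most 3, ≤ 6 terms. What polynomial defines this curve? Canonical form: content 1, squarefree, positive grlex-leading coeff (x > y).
(a) Degree: the shape is more complex than any degree-1 curve, so deg p = 2.
(b) The integer polynomial consistent with all of this is the stated p.

3*x*y + 2*y^2 - 3*x - 1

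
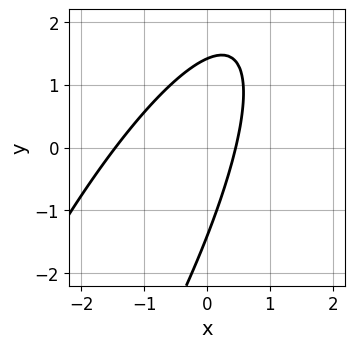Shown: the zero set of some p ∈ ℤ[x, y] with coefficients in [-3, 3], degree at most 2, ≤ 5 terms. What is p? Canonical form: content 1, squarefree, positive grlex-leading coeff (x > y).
3*x^2 - 3*x*y + y^2 + 3*x - 2

First, deg p = 2.
Finally, solving for integer coefficients yields p as stated.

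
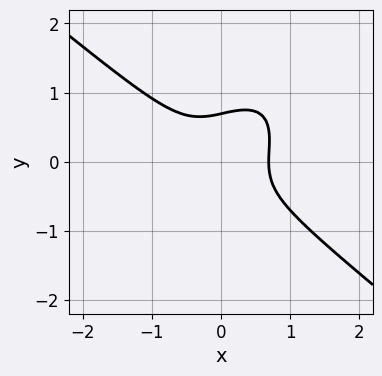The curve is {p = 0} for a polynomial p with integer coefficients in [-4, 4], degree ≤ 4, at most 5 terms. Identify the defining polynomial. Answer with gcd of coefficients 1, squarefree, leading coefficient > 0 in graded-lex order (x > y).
3*x^3 - 2*x*y^2 + 3*y^3 - 1

The degree is 3 — the shape is more complex than any degree-2 curve.
Putting this together gives p.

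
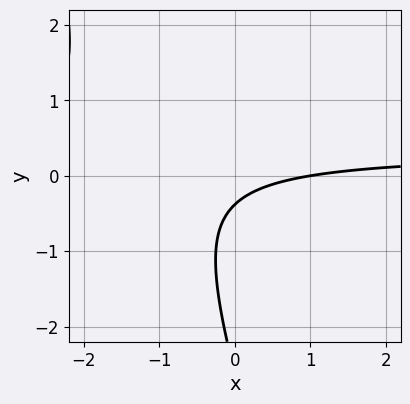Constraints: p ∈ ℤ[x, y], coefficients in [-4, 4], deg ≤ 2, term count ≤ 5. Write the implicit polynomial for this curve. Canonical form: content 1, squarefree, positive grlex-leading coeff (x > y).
1. deg p = 2.
2. From the axis intercepts and sections: one x-axis crossing is at x = 1.
3. Fitting integer coefficients to these (and the overall shape) gives p.

3*x*y + y^2 - x + 3*y + 1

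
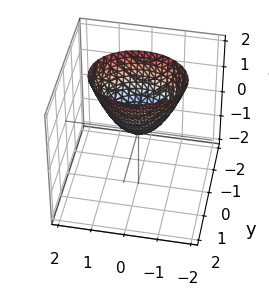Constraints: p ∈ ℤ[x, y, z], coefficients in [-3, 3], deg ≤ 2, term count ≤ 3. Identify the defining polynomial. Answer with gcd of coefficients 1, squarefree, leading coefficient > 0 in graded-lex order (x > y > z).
2*x^2 + 3*y^2 - 2*z

deg p = 2. A single bowl opening along one axis; a quadric.
Symmetries: the y ↦ −y reflection is a symmetry, so y appears only in even powers; the x ↦ −x reflection is a symmetry, so x appears only in even powers.
From the axis intercepts and sections: it meets the x-axis at x = 0 (among the integer gridlines); it meets the y-axis at y = 0 (among the integer gridlines); one z-axis crossing is at z = 0.
These observations pin down the coefficients.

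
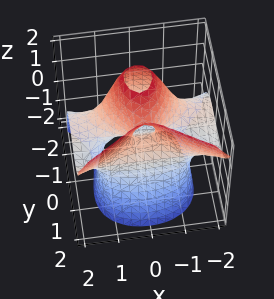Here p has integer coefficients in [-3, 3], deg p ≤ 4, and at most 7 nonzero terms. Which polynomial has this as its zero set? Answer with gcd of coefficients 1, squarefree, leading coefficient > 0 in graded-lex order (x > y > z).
Degree: no degree-2 surface has this shape, so deg p = 3.
From the visible intercepts: every point of the x-axis in the box is on the surface; among the integer gridlines, it crosses the z-axis at z ∈ {0, 2}; the y-axis gridline crossings are at y ∈ {-1, 0, 1}.
Solving for integer coefficients yields p as stated.

2*x^2*z - 2*y^3 + z^2 + 2*y - 2*z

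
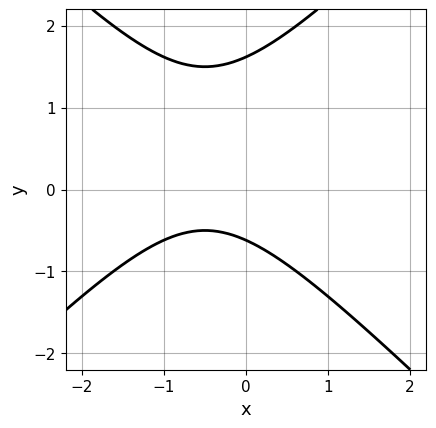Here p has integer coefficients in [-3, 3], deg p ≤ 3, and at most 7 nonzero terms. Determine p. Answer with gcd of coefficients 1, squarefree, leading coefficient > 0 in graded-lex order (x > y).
1. The degree is 2 — no degree-1 curve has this shape.
2. Reading off the gridlines: the curve avoids every integer x-axis point in the box.
3. Fitting integer coefficients to these (and the overall shape) gives p.

x^2 - y^2 + x + y + 1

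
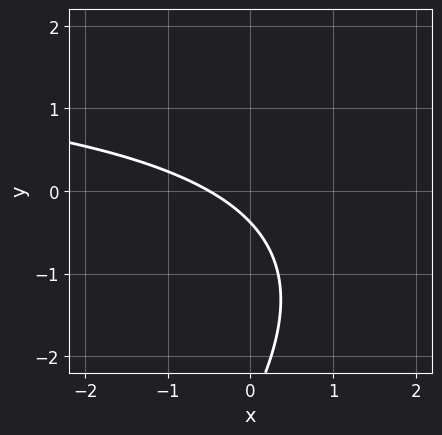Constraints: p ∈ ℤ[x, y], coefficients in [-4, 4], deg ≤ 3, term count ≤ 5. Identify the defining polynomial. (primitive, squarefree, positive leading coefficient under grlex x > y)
(a) Degree: no degree-1 curve has this shape, so deg p = 2.
(b) Solving for integer coefficients yields p as stated.

x*y - y^2 - 2*x - 3*y - 1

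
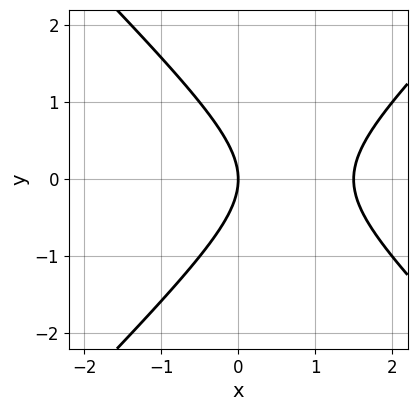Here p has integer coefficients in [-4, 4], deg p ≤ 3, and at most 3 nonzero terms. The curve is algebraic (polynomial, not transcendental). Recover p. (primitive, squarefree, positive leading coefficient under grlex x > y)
2*x^2 - 2*y^2 - 3*x

(a) deg p = 2. No degree-1 curve has this shape.
(b) Symmetries: mirror symmetry y ↦ −y ⇒ only even powers of y.
(c) Observable constraints: one x-axis crossing is at x = 0; it crosses the y-axis at the gridline y = 0.
(d) Solving for integer coefficients yields p as stated.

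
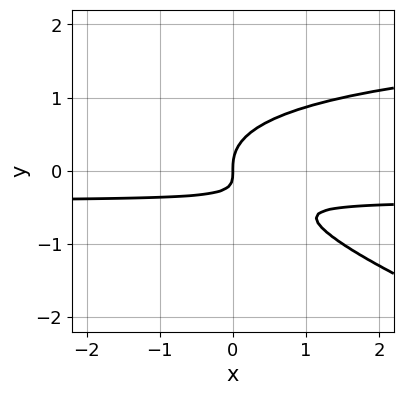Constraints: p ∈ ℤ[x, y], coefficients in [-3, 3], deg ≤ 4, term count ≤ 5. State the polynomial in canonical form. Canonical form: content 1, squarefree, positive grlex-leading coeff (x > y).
x*y^2 + 3*y^3 - 2*x*y - x

(a) Degree: no degree-2 curve has this shape, so deg p = 3.
(b) Against the integer gridlines: one x-axis crossing is at x = 0; one y-axis crossing is at y = 0.
(c) The integer polynomial consistent with all of this is the stated p.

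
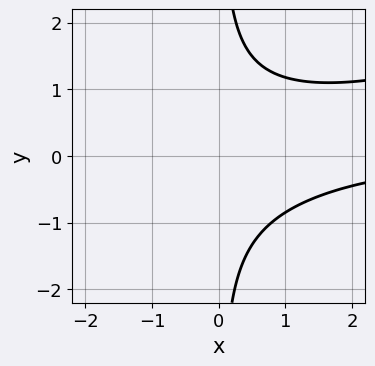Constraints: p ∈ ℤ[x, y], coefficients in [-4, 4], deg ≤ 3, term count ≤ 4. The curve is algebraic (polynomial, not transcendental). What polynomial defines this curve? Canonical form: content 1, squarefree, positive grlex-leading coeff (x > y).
First, degree: a generic line meets the curve in up to 3 points, so deg p = 3.
Then, from the axis intercepts and sections: no y-intercept at any integer in the box; no x-intercept at any integer in the box.
Finally, fitting integer coefficients to these (and the overall shape) gives p.

x^2*y - 3*x*y^2 + 3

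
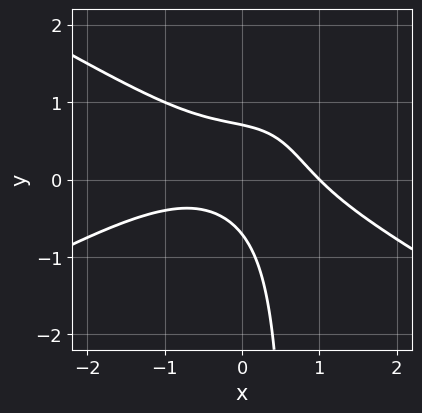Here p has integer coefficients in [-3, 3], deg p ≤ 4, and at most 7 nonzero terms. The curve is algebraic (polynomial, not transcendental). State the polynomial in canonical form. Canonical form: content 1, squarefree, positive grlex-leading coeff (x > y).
1. Degree: no degree-2 curve has this shape, so deg p = 3.
2. Observable constraints: one x-axis crossing is at x = 1.
3. Assembling these constraints gives the stated polynomial.

x^3 - 3*x*y^2 + 3*x*y + 2*y^2 - 1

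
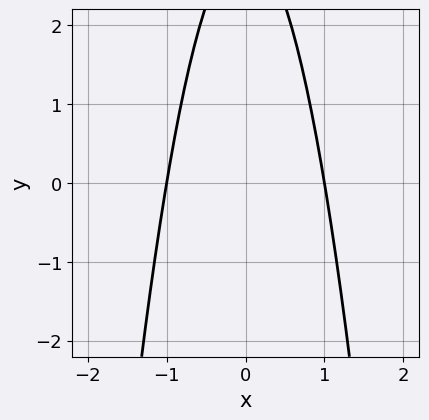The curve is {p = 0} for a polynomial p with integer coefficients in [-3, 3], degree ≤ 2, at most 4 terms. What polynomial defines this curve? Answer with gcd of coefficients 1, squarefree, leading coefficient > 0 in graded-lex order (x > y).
3*x^2 + y - 3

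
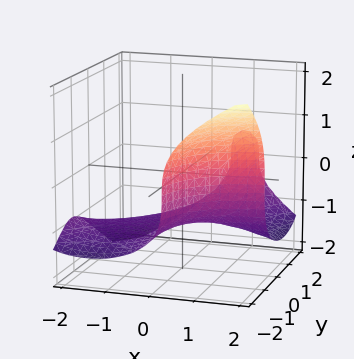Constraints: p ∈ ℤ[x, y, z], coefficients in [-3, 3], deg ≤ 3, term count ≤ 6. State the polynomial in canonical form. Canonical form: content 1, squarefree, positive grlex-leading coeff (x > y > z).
2*x^2*y - 2*x*y^2 + 3*z^3 + x^2 + 3

Degree: the shape is more complex than any degree-2 surface, so deg p = 3.
Reading off the gridlines: it crosses the z-axis at the gridline z = -1; the surface avoids every integer y-axis point in the box.
Assembling these constraints gives the stated polynomial.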